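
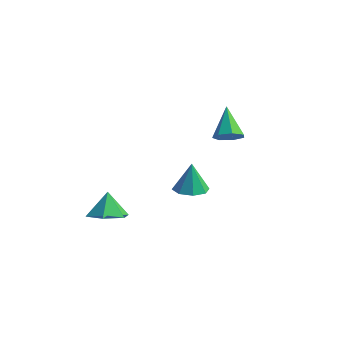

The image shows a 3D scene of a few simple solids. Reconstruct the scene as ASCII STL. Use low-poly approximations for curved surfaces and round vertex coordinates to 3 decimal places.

solid 
facet normal 0.088 -0.238 -0.967
outer loop
vertex 4.224 -4.251 1.12
vertex 3.764 -3.603 0.919
vertex 4.566 -3.734 1.024
endloop
endfacet
facet normal 0.698 -0.345 0.627
outer loop
vertex 4.224 -4.251 1.12
vertex 4.566 -3.734 1.024
vertex 3.636 -3.257 2.321
endloop
endfacet
facet normal 0.088 -0.239 -0.967
outer loop
vertex 4.566 -3.734 1.024
vertex 3.764 -3.603 0.919
vertex 4.439 -3.14 0.866
endloop
endfacet
facet normal 0.824 0.304 0.479
outer loop
vertex 4.566 -3.734 1.024
vertex 4.439 -3.14 0.866
vertex 3.636 -3.257 2.321
endloop
endfacet
facet normal 0.088 -0.238 -0.967
outer loop
vertex 4.439 -3.14 0.866
vertex 3.764 -3.603 0.919
vertex 3.916 -2.817 0.739
endloop
endfacet
facet normal 0.443 0.840 0.312
outer loop
vertex 4.439 -3.14 0.866
vertex 3.916 -2.817 0.739
vertex 3.636 -3.257 2.321
endloop
endfacet
facet normal 0.088 -0.239 -0.967
outer loop
vertex 3.916 -2.817 0.739
vertex 3.764 -3.603 0.919
vertex 3.304 -2.954 0.717
endloop
endfacet
facet normal -0.221 0.949 0.225
outer loop
vertex 3.916 -2.817 0.739
vertex 3.304 -2.954 0.717
vertex 3.636 -3.257 2.321
endloop
endfacet
facet normal 0.088 -0.238 -0.967
outer loop
vertex 3.304 -2.954 0.717
vertex 3.764 -3.603 0.919
vertex 2.961 -3.471 0.813
endloop
endfacet
facet normal -0.779 0.567 0.268
outer loop
vertex 3.304 -2.954 0.717
vertex 2.961 -3.471 0.813
vertex 3.636 -3.257 2.321
endloop
endfacet
facet normal 0.089 -0.238 -0.967
outer loop
vertex 2.961 -3.471 0.813
vertex 3.764 -3.603 0.919
vertex 3.089 -4.065 0.971
endloop
endfacet
facet normal -0.905 -0.084 0.417
outer loop
vertex 2.961 -3.471 0.813
vertex 3.089 -4.065 0.971
vertex 3.636 -3.257 2.321
endloop
endfacet
facet normal 0.088 -0.238 -0.967
outer loop
vertex 3.089 -4.065 0.971
vertex 3.764 -3.603 0.919
vertex 3.611 -4.388 1.098
endloop
endfacet
facet normal -0.525 -0.619 0.584
outer loop
vertex 3.089 -4.065 0.971
vertex 3.611 -4.388 1.098
vertex 3.636 -3.257 2.321
endloop
endfacet
facet normal 0.088 -0.238 -0.967
outer loop
vertex 3.611 -4.388 1.098
vertex 3.764 -3.603 0.919
vertex 4.224 -4.251 1.12
endloop
endfacet
facet normal 0.139 -0.728 0.671
outer loop
vertex 3.611 -4.388 1.098
vertex 4.224 -4.251 1.12
vertex 3.636 -3.257 2.321
endloop
endfacet
facet normal 0.412 -0.668 -0.619
outer loop
vertex 3.142 1.702 0.796
vertex 2.809 2.052 0.196
vertex 3.499 2.188 0.509
endloop
endfacet
facet normal 0.539 0.098 0.837
outer loop
vertex 3.142 1.702 0.796
vertex 3.499 2.188 0.509
vertex 2.071 3.248 1.304
endloop
endfacet
facet normal 0.412 -0.669 -0.618
outer loop
vertex 3.499 2.188 0.509
vertex 2.809 2.052 0.196
vertex 3.337 2.571 -0.014
endloop
endfacet
facet normal 0.670 0.683 0.293
outer loop
vertex 3.499 2.188 0.509
vertex 3.337 2.571 -0.014
vertex 2.071 3.248 1.304
endloop
endfacet
facet normal 0.412 -0.669 -0.619
outer loop
vertex 3.337 2.571 -0.014
vertex 2.809 2.052 0.196
vertex 2.777 2.563 -0.378
endloop
endfacet
facet normal 0.184 0.935 -0.304
outer loop
vertex 3.337 2.571 -0.014
vertex 2.777 2.563 -0.378
vertex 2.071 3.248 1.304
endloop
endfacet
facet normal 0.412 -0.669 -0.619
outer loop
vertex 2.777 2.563 -0.378
vertex 2.809 2.052 0.196
vertex 2.241 2.17 -0.31
endloop
endfacet
facet normal -0.552 0.666 -0.503
outer loop
vertex 2.777 2.563 -0.378
vertex 2.241 2.17 -0.31
vertex 2.071 3.248 1.304
endloop
endfacet
facet normal 0.413 -0.668 -0.619
outer loop
vertex 2.241 2.17 -0.31
vertex 2.809 2.052 0.196
vertex 2.133 1.687 0.139
endloop
endfacet
facet normal -0.985 0.076 -0.155
outer loop
vertex 2.241 2.17 -0.31
vertex 2.133 1.687 0.139
vertex 2.071 3.248 1.304
endloop
endfacet
facet normal 0.413 -0.668 -0.619
outer loop
vertex 2.133 1.687 0.139
vertex 2.809 2.052 0.196
vertex 2.534 1.479 0.631
endloop
endfacet
facet normal -0.788 -0.388 0.478
outer loop
vertex 2.133 1.687 0.139
vertex 2.534 1.479 0.631
vertex 2.071 3.248 1.304
endloop
endfacet
facet normal 0.413 -0.668 -0.619
outer loop
vertex 2.534 1.479 0.631
vertex 2.809 2.052 0.196
vertex 3.142 1.702 0.796
endloop
endfacet
facet normal -0.111 -0.379 0.919
outer loop
vertex 2.534 1.479 0.631
vertex 3.142 1.702 0.796
vertex 2.071 3.248 1.304
endloop
endfacet
facet normal 0.232 -0.462 -0.856
outer loop
vertex -0.014 -2.45 -3.226
vertex -0.717 -3.175 -3.025
vertex -0.984 -2.332 -3.553
endloop
endfacet
facet normal 0.073 0.987 0.140
outer loop
vertex -0.014 -2.45 -3.226
vertex -0.984 -2.332 -3.553
vertex -1.023 -2.565 -1.895
endloop
endfacet
facet normal 0.231 -0.463 -0.856
outer loop
vertex -0.984 -2.332 -3.553
vertex -0.717 -3.175 -3.025
vertex -1.687 -3.057 -3.351
endloop
endfacet
facet normal -0.704 0.706 0.083
outer loop
vertex -0.984 -2.332 -3.553
vertex -1.687 -3.057 -3.351
vertex -1.023 -2.565 -1.895
endloop
endfacet
facet normal 0.231 -0.463 -0.856
outer loop
vertex -1.687 -3.057 -3.351
vertex -0.717 -3.175 -3.025
vertex -1.42 -3.9 -2.823
endloop
endfacet
facet normal -0.907 -0.023 0.421
outer loop
vertex -1.687 -3.057 -3.351
vertex -1.42 -3.9 -2.823
vertex -1.023 -2.565 -1.895
endloop
endfacet
facet normal 0.231 -0.463 -0.856
outer loop
vertex -1.42 -3.9 -2.823
vertex -0.717 -3.175 -3.025
vertex -0.45 -4.018 -2.497
endloop
endfacet
facet normal -0.332 -0.470 0.818
outer loop
vertex -1.42 -3.9 -2.823
vertex -0.45 -4.018 -2.497
vertex -1.023 -2.565 -1.895
endloop
endfacet
facet normal 0.231 -0.463 -0.856
outer loop
vertex -0.45 -4.018 -2.497
vertex -0.717 -3.175 -3.025
vertex 0.253 -3.293 -2.699
endloop
endfacet
facet normal 0.445 -0.187 0.876
outer loop
vertex -0.45 -4.018 -2.497
vertex 0.253 -3.293 -2.699
vertex -1.023 -2.565 -1.895
endloop
endfacet
facet normal 0.232 -0.462 -0.856
outer loop
vertex 0.253 -3.293 -2.699
vertex -0.717 -3.175 -3.025
vertex -0.014 -2.45 -3.226
endloop
endfacet
facet normal 0.647 0.541 0.537
outer loop
vertex 0.253 -3.293 -2.699
vertex -0.014 -2.45 -3.226
vertex -1.023 -2.565 -1.895
endloop
endfacet

endsolid


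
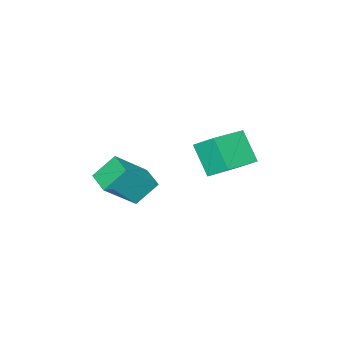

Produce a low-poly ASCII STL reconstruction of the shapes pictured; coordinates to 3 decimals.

solid 
facet normal -0.516 -0.850 0.104
outer loop
vertex 3.086 0.373 3.479
vertex 2.462 0.846 4.252
vertex 1.995 0.889 2.282
endloop
endfacet
facet normal 0.567 -0.430 -0.702
outer loop
vertex 2.458 1.654 2.188
vertex 3.086 0.373 3.479
vertex 1.995 0.889 2.282
endloop
endfacet
facet normal -0.515 -0.851 0.103
outer loop
vertex 1.995 0.889 2.282
vertex 2.462 0.846 4.252
vertex 1.37 1.361 3.054
endloop
endfacet
facet normal -0.642 0.302 -0.705
outer loop
vertex 1.37 1.361 3.054
vertex 2.458 1.654 2.188
vertex 1.995 0.889 2.282
endloop
endfacet
facet normal 0.643 -0.302 0.704
outer loop
vertex 3.086 0.373 3.479
vertex 2.925 1.611 4.158
vertex 2.462 0.846 4.252
endloop
endfacet
facet normal 0.568 -0.429 -0.702
outer loop
vertex 3.55 1.139 3.386
vertex 3.086 0.373 3.479
vertex 2.458 1.654 2.188
endloop
endfacet
facet normal 0.642 -0.303 0.705
outer loop
vertex 3.55 1.139 3.386
vertex 2.925 1.611 4.158
vertex 3.086 0.373 3.479
endloop
endfacet
facet normal -0.568 0.430 0.702
outer loop
vertex 2.462 0.846 4.252
vertex 2.925 1.611 4.158
vertex 1.37 1.361 3.054
endloop
endfacet
facet normal -0.642 0.303 -0.704
outer loop
vertex 1.834 2.127 2.961
vertex 2.458 1.654 2.188
vertex 1.37 1.361 3.054
endloop
endfacet
facet normal -0.568 0.429 0.702
outer loop
vertex 1.37 1.361 3.054
vertex 2.925 1.611 4.158
vertex 1.834 2.127 2.961
endloop
endfacet
facet normal 0.516 0.851 -0.104
outer loop
vertex 1.834 2.127 2.961
vertex 3.55 1.139 3.386
vertex 2.458 1.654 2.188
endloop
endfacet
facet normal 0.515 0.851 -0.103
outer loop
vertex 2.925 1.611 4.158
vertex 3.55 1.139 3.386
vertex 1.834 2.127 2.961
endloop
endfacet
facet normal -0.949 0.134 -0.287
outer loop
vertex -2.006 3.022 3.652
vertex -1.586 3.864 2.656
vertex -1.93 2.276 3.054
endloop
endfacet
facet normal -0.306 -0.614 0.727
outer loop
vertex -0.374 2.056 3.524
vertex -2.006 3.022 3.652
vertex -1.93 2.276 3.054
endloop
endfacet
facet normal -0.949 0.134 -0.287
outer loop
vertex -1.93 2.276 3.054
vertex -1.586 3.864 2.656
vertex -1.51 3.117 2.057
endloop
endfacet
facet normal 0.078 -0.778 -0.623
outer loop
vertex -1.51 3.117 2.057
vertex -0.374 2.056 3.524
vertex -1.93 2.276 3.054
endloop
endfacet
facet normal -0.079 0.777 0.624
outer loop
vertex -2.006 3.022 3.652
vertex -0.03 3.644 3.126
vertex -1.586 3.864 2.656
endloop
endfacet
facet normal -0.307 -0.614 0.727
outer loop
vertex -0.45 2.803 4.123
vertex -2.006 3.022 3.652
vertex -0.374 2.056 3.524
endloop
endfacet
facet normal -0.079 0.778 0.623
outer loop
vertex -0.45 2.803 4.123
vertex -0.03 3.644 3.126
vertex -2.006 3.022 3.652
endloop
endfacet
facet normal 0.306 0.614 -0.727
outer loop
vertex -1.586 3.864 2.656
vertex -0.03 3.644 3.126
vertex -1.51 3.117 2.057
endloop
endfacet
facet normal 0.079 -0.778 -0.624
outer loop
vertex 0.046 2.898 2.528
vertex -0.374 2.056 3.524
vertex -1.51 3.117 2.057
endloop
endfacet
facet normal 0.307 0.614 -0.727
outer loop
vertex -1.51 3.117 2.057
vertex -0.03 3.644 3.126
vertex 0.046 2.898 2.528
endloop
endfacet
facet normal 0.949 -0.134 0.287
outer loop
vertex 0.046 2.898 2.528
vertex -0.45 2.803 4.123
vertex -0.374 2.056 3.524
endloop
endfacet
facet normal 0.949 -0.133 0.287
outer loop
vertex -0.03 3.644 3.126
vertex -0.45 2.803 4.123
vertex 0.046 2.898 2.528
endloop
endfacet

endsolid


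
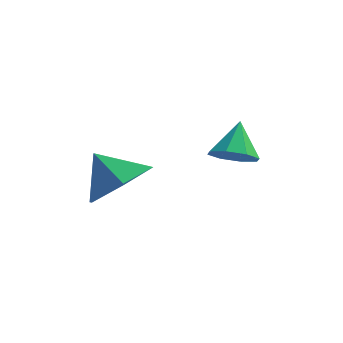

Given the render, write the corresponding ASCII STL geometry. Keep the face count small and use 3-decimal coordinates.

solid 
facet normal 0.657 -0.264 -0.706
outer loop
vertex 0.253 -3.418 2.951
vertex -0.546 -3.519 2.246
vertex -0.047 -2.579 2.358
endloop
endfacet
facet normal 0.153 0.606 0.780
outer loop
vertex 0.253 -3.418 2.951
vertex -0.047 -2.579 2.358
vertex -1.334 -3.201 3.094
endloop
endfacet
facet normal 0.657 -0.265 -0.706
outer loop
vertex -0.047 -2.579 2.358
vertex -0.546 -3.519 2.246
vertex -0.845 -2.681 1.653
endloop
endfacet
facet normal -0.317 0.921 0.225
outer loop
vertex -0.047 -2.579 2.358
vertex -0.845 -2.681 1.653
vertex -1.334 -3.201 3.094
endloop
endfacet
facet normal 0.656 -0.266 -0.706
outer loop
vertex -0.845 -2.681 1.653
vertex -0.546 -3.519 2.246
vertex -1.345 -3.62 1.542
endloop
endfacet
facet normal -0.870 0.478 -0.123
outer loop
vertex -0.845 -2.681 1.653
vertex -1.345 -3.62 1.542
vertex -1.334 -3.201 3.094
endloop
endfacet
facet normal 0.656 -0.265 -0.707
outer loop
vertex -1.345 -3.62 1.542
vertex -0.546 -3.519 2.246
vertex -1.045 -4.459 2.135
endloop
endfacet
facet normal -0.956 -0.283 0.083
outer loop
vertex -1.345 -3.62 1.542
vertex -1.045 -4.459 2.135
vertex -1.334 -3.201 3.094
endloop
endfacet
facet normal 0.657 -0.265 -0.706
outer loop
vertex -1.045 -4.459 2.135
vertex -0.546 -3.519 2.246
vertex -0.247 -4.358 2.84
endloop
endfacet
facet normal -0.487 -0.597 0.637
outer loop
vertex -1.045 -4.459 2.135
vertex -0.247 -4.358 2.84
vertex -1.334 -3.201 3.094
endloop
endfacet
facet normal 0.656 -0.266 -0.706
outer loop
vertex -0.247 -4.358 2.84
vertex -0.546 -3.519 2.246
vertex 0.253 -3.418 2.951
endloop
endfacet
facet normal 0.068 -0.153 0.986
outer loop
vertex -0.247 -4.358 2.84
vertex 0.253 -3.418 2.951
vertex -1.334 -3.201 3.094
endloop
endfacet
facet normal -0.007 -0.700 -0.714
outer loop
vertex 2.509 -1.113 2.143
vertex 1.806 -1.037 2.075
vertex 2.375 -0.736 1.775
endloop
endfacet
facet normal 0.852 0.488 0.190
outer loop
vertex 2.509 -1.113 2.143
vertex 2.375 -0.736 1.775
vertex 1.814 -0.203 2.925
endloop
endfacet
facet normal -0.007 -0.699 -0.715
outer loop
vertex 2.375 -0.736 1.775
vertex 1.806 -1.037 2.075
vertex 1.908 -0.535 1.583
endloop
endfacet
facet normal 0.452 0.873 -0.184
outer loop
vertex 2.375 -0.736 1.775
vertex 1.908 -0.535 1.583
vertex 1.814 -0.203 2.925
endloop
endfacet
facet normal -0.007 -0.699 -0.715
outer loop
vertex 1.908 -0.535 1.583
vertex 1.806 -1.037 2.075
vertex 1.381 -0.628 1.679
endloop
endfacet
facet normal -0.212 0.945 -0.249
outer loop
vertex 1.908 -0.535 1.583
vertex 1.381 -0.628 1.679
vertex 1.814 -0.203 2.925
endloop
endfacet
facet normal -0.008 -0.700 -0.714
outer loop
vertex 1.381 -0.628 1.679
vertex 1.806 -1.037 2.075
vertex 1.103 -0.96 2.007
endloop
endfacet
facet normal -0.749 0.662 0.035
outer loop
vertex 1.381 -0.628 1.679
vertex 1.103 -0.96 2.007
vertex 1.814 -0.203 2.925
endloop
endfacet
facet normal -0.008 -0.700 -0.714
outer loop
vertex 1.103 -0.96 2.007
vertex 1.806 -1.037 2.075
vertex 1.237 -1.337 2.375
endloop
endfacet
facet normal -0.845 0.188 0.500
outer loop
vertex 1.103 -0.96 2.007
vertex 1.237 -1.337 2.375
vertex 1.814 -0.203 2.925
endloop
endfacet
facet normal -0.007 -0.701 -0.713
outer loop
vertex 1.237 -1.337 2.375
vertex 1.806 -1.037 2.075
vertex 1.704 -1.538 2.568
endloop
endfacet
facet normal -0.446 -0.197 0.873
outer loop
vertex 1.237 -1.337 2.375
vertex 1.704 -1.538 2.568
vertex 1.814 -0.203 2.925
endloop
endfacet
facet normal -0.006 -0.701 -0.713
outer loop
vertex 1.704 -1.538 2.568
vertex 1.806 -1.037 2.075
vertex 2.231 -1.445 2.472
endloop
endfacet
facet normal 0.218 -0.269 0.938
outer loop
vertex 1.704 -1.538 2.568
vertex 2.231 -1.445 2.472
vertex 1.814 -0.203 2.925
endloop
endfacet
facet normal -0.007 -0.701 -0.713
outer loop
vertex 2.231 -1.445 2.472
vertex 1.806 -1.037 2.075
vertex 2.509 -1.113 2.143
endloop
endfacet
facet normal 0.756 0.015 0.654
outer loop
vertex 2.231 -1.445 2.472
vertex 2.509 -1.113 2.143
vertex 1.814 -0.203 2.925
endloop
endfacet

endsolid


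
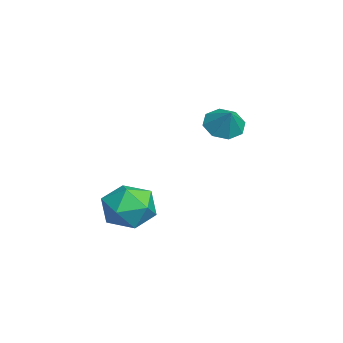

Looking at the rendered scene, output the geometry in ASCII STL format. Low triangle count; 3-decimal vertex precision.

solid 
facet normal -0.660 -0.166 -0.733
outer loop
vertex -3.224 0.366 0.897
vertex -3.833 0.234 1.475
vertex -3.538 0.913 1.056
endloop
endfacet
facet normal 0.847 0.519 -0.115
outer loop
vertex -3.224 0.366 0.897
vertex -3.538 0.913 1.056
vertex -3.067 0.426 2.325
endloop
endfacet
facet normal -0.660 -0.165 -0.733
outer loop
vertex -3.538 0.913 1.056
vertex -3.833 0.234 1.475
vertex -4.025 1.062 1.461
endloop
endfacet
facet normal 0.424 0.887 0.183
outer loop
vertex -3.538 0.913 1.056
vertex -4.025 1.062 1.461
vertex -3.067 0.426 2.325
endloop
endfacet
facet normal -0.660 -0.165 -0.733
outer loop
vertex -4.025 1.062 1.461
vertex -3.833 0.234 1.475
vertex -4.399 0.726 1.874
endloop
endfacet
facet normal -0.030 0.789 0.614
outer loop
vertex -4.025 1.062 1.461
vertex -4.399 0.726 1.874
vertex -3.067 0.426 2.325
endloop
endfacet
facet normal -0.660 -0.165 -0.733
outer loop
vertex -4.399 0.726 1.874
vertex -3.833 0.234 1.475
vertex -4.442 0.102 2.053
endloop
endfacet
facet normal -0.250 0.283 0.926
outer loop
vertex -4.399 0.726 1.874
vertex -4.442 0.102 2.053
vertex -3.067 0.426 2.325
endloop
endfacet
facet normal -0.660 -0.165 -0.733
outer loop
vertex -4.442 0.102 2.053
vertex -3.833 0.234 1.475
vertex -4.128 -0.444 1.893
endloop
endfacet
facet normal -0.106 -0.335 0.936
outer loop
vertex -4.442 0.102 2.053
vertex -4.128 -0.444 1.893
vertex -3.067 0.426 2.325
endloop
endfacet
facet normal -0.659 -0.165 -0.733
outer loop
vertex -4.128 -0.444 1.893
vertex -3.833 0.234 1.475
vertex -3.641 -0.594 1.489
endloop
endfacet
facet normal 0.315 -0.701 0.640
outer loop
vertex -4.128 -0.444 1.893
vertex -3.641 -0.594 1.489
vertex -3.067 0.426 2.325
endloop
endfacet
facet normal -0.659 -0.165 -0.733
outer loop
vertex -3.641 -0.594 1.489
vertex -3.833 0.234 1.475
vertex -3.266 -0.258 1.076
endloop
endfacet
facet normal 0.770 -0.604 0.208
outer loop
vertex -3.641 -0.594 1.489
vertex -3.266 -0.258 1.076
vertex -3.067 0.426 2.325
endloop
endfacet
facet normal -0.660 -0.166 -0.733
outer loop
vertex -3.266 -0.258 1.076
vertex -3.833 0.234 1.475
vertex -3.224 0.366 0.897
endloop
endfacet
facet normal 0.990 -0.097 -0.105
outer loop
vertex -3.266 -0.258 1.076
vertex -3.224 0.366 0.897
vertex -3.067 0.426 2.325
endloop
endfacet
facet normal -0.461 0.887 0.040
outer loop
vertex 0.77 -2.527 -1.242
vertex -0.191 -3.039 -0.957
vertex 0.527 -2.702 -0.158
endloop
endfacet
facet normal 0.232 0.951 0.205
outer loop
vertex 0.77 -2.527 -1.242
vertex 0.527 -2.702 -0.158
vertex 1.572 -2.875 -0.535
endloop
endfacet
facet normal 0.613 0.710 -0.346
outer loop
vertex 0.77 -2.527 -1.242
vertex 1.572 -2.875 -0.535
vertex 1.502 -3.317 -1.567
endloop
endfacet
facet normal 0.158 0.497 -0.853
outer loop
vertex 0.77 -2.527 -1.242
vertex 1.502 -3.317 -1.567
vertex 0.412 -3.419 -1.828
endloop
endfacet
facet normal -0.505 0.606 -0.614
outer loop
vertex 0.77 -2.527 -1.242
vertex 0.412 -3.419 -1.828
vertex -0.191 -3.039 -0.957
endloop
endfacet
facet normal 0.364 0.530 0.766
outer loop
vertex 1.572 -2.875 -0.535
vertex 0.527 -2.702 -0.158
vertex 1.108 -3.601 0.188
endloop
endfacet
facet normal -0.755 0.426 0.499
outer loop
vertex 0.527 -2.702 -0.158
vertex -0.191 -3.039 -0.957
vertex 0.018 -3.703 -0.073
endloop
endfacet
facet normal -0.828 -0.029 -0.560
outer loop
vertex -0.191 -3.039 -0.957
vertex 0.412 -3.419 -1.828
vertex -0.052 -4.145 -1.105
endloop
endfacet
facet normal 0.246 -0.206 -0.947
outer loop
vertex 0.412 -3.419 -1.828
vertex 1.502 -3.317 -1.567
vertex 0.993 -4.318 -1.482
endloop
endfacet
facet normal 0.982 0.140 -0.127
outer loop
vertex 1.502 -3.317 -1.567
vertex 1.572 -2.875 -0.535
vertex 1.711 -3.981 -0.683
endloop
endfacet
facet normal -0.158 -0.497 0.853
outer loop
vertex 0.75 -4.493 -0.398
vertex 1.108 -3.601 0.188
vertex 0.018 -3.703 -0.073
endloop
endfacet
facet normal -0.613 -0.710 0.346
outer loop
vertex 0.75 -4.493 -0.398
vertex 0.018 -3.703 -0.073
vertex -0.052 -4.145 -1.105
endloop
endfacet
facet normal -0.232 -0.951 -0.205
outer loop
vertex 0.75 -4.493 -0.398
vertex -0.052 -4.145 -1.105
vertex 0.993 -4.318 -1.482
endloop
endfacet
facet normal 0.461 -0.887 -0.040
outer loop
vertex 0.75 -4.493 -0.398
vertex 0.993 -4.318 -1.482
vertex 1.711 -3.981 -0.683
endloop
endfacet
facet normal 0.505 -0.606 0.614
outer loop
vertex 0.75 -4.493 -0.398
vertex 1.711 -3.981 -0.683
vertex 1.108 -3.601 0.188
endloop
endfacet
facet normal -0.246 0.206 0.947
outer loop
vertex 0.018 -3.703 -0.073
vertex 1.108 -3.601 0.188
vertex 0.527 -2.702 -0.158
endloop
endfacet
facet normal -0.982 -0.140 0.127
outer loop
vertex -0.052 -4.145 -1.105
vertex 0.018 -3.703 -0.073
vertex -0.191 -3.039 -0.957
endloop
endfacet
facet normal -0.364 -0.530 -0.766
outer loop
vertex 0.993 -4.318 -1.482
vertex -0.052 -4.145 -1.105
vertex 0.412 -3.419 -1.828
endloop
endfacet
facet normal 0.755 -0.426 -0.499
outer loop
vertex 1.711 -3.981 -0.683
vertex 0.993 -4.318 -1.482
vertex 1.502 -3.317 -1.567
endloop
endfacet
facet normal 0.828 0.029 0.560
outer loop
vertex 1.108 -3.601 0.188
vertex 1.711 -3.981 -0.683
vertex 1.572 -2.875 -0.535
endloop
endfacet

endsolid


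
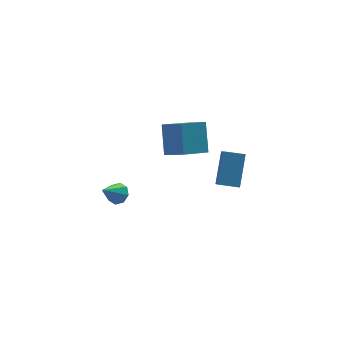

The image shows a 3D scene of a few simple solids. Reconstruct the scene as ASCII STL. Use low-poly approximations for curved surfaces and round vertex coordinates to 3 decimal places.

solid 
facet normal -0.890 -0.121 0.440
outer loop
vertex 2.98 1.91 0.429
vertex 3.546 3.227 1.936
vertex 2.386 3.148 -0.43
endloop
endfacet
facet normal -0.272 -0.633 -0.724
outer loop
vertex 4.174 3.393 -1.316
vertex 2.98 1.91 0.429
vertex 2.386 3.148 -0.43
endloop
endfacet
facet normal -0.890 -0.121 0.440
outer loop
vertex 2.386 3.148 -0.43
vertex 3.546 3.227 1.936
vertex 2.952 4.465 1.077
endloop
endfacet
facet normal -0.367 0.764 -0.530
outer loop
vertex 2.952 4.465 1.077
vertex 4.174 3.393 -1.316
vertex 2.386 3.148 -0.43
endloop
endfacet
facet normal 0.367 -0.764 0.530
outer loop
vertex 2.98 1.91 0.429
vertex 5.334 3.472 1.05
vertex 3.546 3.227 1.936
endloop
endfacet
facet normal -0.272 -0.633 -0.724
outer loop
vertex 4.768 2.155 -0.457
vertex 2.98 1.91 0.429
vertex 4.174 3.393 -1.316
endloop
endfacet
facet normal 0.367 -0.764 0.530
outer loop
vertex 4.768 2.155 -0.457
vertex 5.334 3.472 1.05
vertex 2.98 1.91 0.429
endloop
endfacet
facet normal 0.272 0.633 0.724
outer loop
vertex 3.546 3.227 1.936
vertex 5.334 3.472 1.05
vertex 2.952 4.465 1.077
endloop
endfacet
facet normal -0.367 0.764 -0.530
outer loop
vertex 4.74 4.71 0.191
vertex 4.174 3.393 -1.316
vertex 2.952 4.465 1.077
endloop
endfacet
facet normal 0.272 0.633 0.724
outer loop
vertex 2.952 4.465 1.077
vertex 5.334 3.472 1.05
vertex 4.74 4.71 0.191
endloop
endfacet
facet normal 0.890 0.121 -0.440
outer loop
vertex 4.74 4.71 0.191
vertex 4.768 2.155 -0.457
vertex 4.174 3.393 -1.316
endloop
endfacet
facet normal 0.890 0.121 -0.440
outer loop
vertex 5.334 3.472 1.05
vertex 4.768 2.155 -0.457
vertex 4.74 4.71 0.191
endloop
endfacet
facet normal 0.671 0.181 -0.719
outer loop
vertex -0.934 1.293 -0.928
vertex -1.32 1.874 -1.142
vertex -0.779 1.761 -0.665
endloop
endfacet
facet normal 0.392 -0.546 0.740
outer loop
vertex -0.934 1.293 -0.928
vertex -0.779 1.761 -0.665
vertex -2.46 1.566 0.082
endloop
endfacet
facet normal 0.671 0.181 -0.719
outer loop
vertex -0.779 1.761 -0.665
vertex -1.32 1.874 -1.142
vertex -0.941 2.295 -0.682
endloop
endfacet
facet normal 0.387 0.147 0.910
outer loop
vertex -0.779 1.761 -0.665
vertex -0.941 2.295 -0.682
vertex -2.46 1.566 0.082
endloop
endfacet
facet normal 0.671 0.181 -0.719
outer loop
vertex -0.941 2.295 -0.682
vertex -1.32 1.874 -1.142
vertex -1.325 2.583 -0.968
endloop
endfacet
facet normal 0.011 0.712 0.702
outer loop
vertex -0.941 2.295 -0.682
vertex -1.325 2.583 -0.968
vertex -2.46 1.566 0.082
endloop
endfacet
facet normal 0.669 0.182 -0.721
outer loop
vertex -1.325 2.583 -0.968
vertex -1.32 1.874 -1.142
vertex -1.707 2.455 -1.355
endloop
endfacet
facet normal -0.517 0.822 0.238
outer loop
vertex -1.325 2.583 -0.968
vertex -1.707 2.455 -1.355
vertex -2.46 1.566 0.082
endloop
endfacet
facet normal 0.670 0.182 -0.720
outer loop
vertex -1.707 2.455 -1.355
vertex -1.32 1.874 -1.142
vertex -1.862 1.987 -1.618
endloop
endfacet
facet normal -0.887 0.412 -0.210
outer loop
vertex -1.707 2.455 -1.355
vertex -1.862 1.987 -1.618
vertex -2.46 1.566 0.082
endloop
endfacet
facet normal 0.670 0.180 -0.720
outer loop
vertex -1.862 1.987 -1.618
vertex -1.32 1.874 -1.142
vertex -1.7 1.453 -1.601
endloop
endfacet
facet normal -0.882 -0.280 -0.379
outer loop
vertex -1.862 1.987 -1.618
vertex -1.7 1.453 -1.601
vertex -2.46 1.566 0.082
endloop
endfacet
facet normal 0.669 0.182 -0.721
outer loop
vertex -1.7 1.453 -1.601
vertex -1.32 1.874 -1.142
vertex -1.315 1.165 -1.316
endloop
endfacet
facet normal -0.506 -0.846 -0.172
outer loop
vertex -1.7 1.453 -1.601
vertex -1.315 1.165 -1.316
vertex -2.46 1.566 0.082
endloop
endfacet
facet normal 0.671 0.181 -0.719
outer loop
vertex -1.315 1.165 -1.316
vertex -1.32 1.874 -1.142
vertex -0.934 1.293 -0.928
endloop
endfacet
facet normal 0.023 -0.956 0.293
outer loop
vertex -1.315 1.165 -1.316
vertex -0.934 1.293 -0.928
vertex -2.46 1.566 0.082
endloop
endfacet
facet normal -0.822 0.554 0.133
outer loop
vertex 1.765 -4.005 3.633
vertex 2.783 -2.843 5.085
vertex 2.354 -2.802 2.257
endloop
endfacet
facet normal -0.480 -0.548 -0.685
outer loop
vertex 3.357 -3.477 2.095
vertex 1.765 -4.005 3.633
vertex 2.354 -2.802 2.257
endloop
endfacet
facet normal -0.822 0.554 0.133
outer loop
vertex 2.354 -2.802 2.257
vertex 2.783 -2.843 5.085
vertex 3.372 -1.639 3.709
endloop
endfacet
facet normal 0.306 0.627 -0.717
outer loop
vertex 3.372 -1.639 3.709
vertex 3.357 -3.477 2.095
vertex 2.354 -2.802 2.257
endloop
endfacet
facet normal -0.306 -0.627 0.716
outer loop
vertex 1.765 -4.005 3.633
vertex 3.786 -3.518 4.923
vertex 2.783 -2.843 5.085
endloop
endfacet
facet normal -0.480 -0.548 -0.685
outer loop
vertex 2.768 -4.681 3.471
vertex 1.765 -4.005 3.633
vertex 3.357 -3.477 2.095
endloop
endfacet
facet normal -0.306 -0.626 0.717
outer loop
vertex 2.768 -4.681 3.471
vertex 3.786 -3.518 4.923
vertex 1.765 -4.005 3.633
endloop
endfacet
facet normal 0.480 0.548 0.685
outer loop
vertex 2.783 -2.843 5.085
vertex 3.786 -3.518 4.923
vertex 3.372 -1.639 3.709
endloop
endfacet
facet normal 0.307 0.627 -0.716
outer loop
vertex 4.375 -2.315 3.547
vertex 3.357 -3.477 2.095
vertex 3.372 -1.639 3.709
endloop
endfacet
facet normal 0.480 0.548 0.685
outer loop
vertex 3.372 -1.639 3.709
vertex 3.786 -3.518 4.923
vertex 4.375 -2.315 3.547
endloop
endfacet
facet normal 0.822 -0.554 -0.133
outer loop
vertex 4.375 -2.315 3.547
vertex 2.768 -4.681 3.471
vertex 3.357 -3.477 2.095
endloop
endfacet
facet normal 0.822 -0.554 -0.133
outer loop
vertex 3.786 -3.518 4.923
vertex 2.768 -4.681 3.471
vertex 4.375 -2.315 3.547
endloop
endfacet

endsolid


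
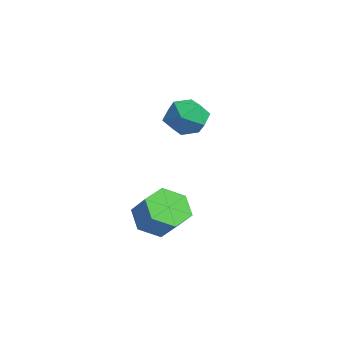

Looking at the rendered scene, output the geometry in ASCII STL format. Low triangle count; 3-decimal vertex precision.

solid 
facet normal -0.511 0.847 0.150
outer loop
vertex -2.307 2.808 0.771
vertex -2.136 2.745 1.71
vertex -1.525 3.214 1.143
endloop
endfacet
facet normal -0.204 0.845 -0.494
outer loop
vertex -2.307 2.808 0.771
vertex -1.525 3.214 1.143
vertex -1.469 2.742 0.313
endloop
endfacet
facet normal -0.444 0.276 -0.852
outer loop
vertex -2.307 2.808 0.771
vertex -1.469 2.742 0.313
vertex -2.047 1.98 0.367
endloop
endfacet
facet normal -0.900 -0.073 -0.429
outer loop
vertex -2.307 2.808 0.771
vertex -2.047 1.98 0.367
vertex -2.459 1.982 1.231
endloop
endfacet
facet normal -0.941 0.279 0.190
outer loop
vertex -2.307 2.808 0.771
vertex -2.459 1.982 1.231
vertex -2.136 2.745 1.71
endloop
endfacet
facet normal 0.500 0.767 -0.402
outer loop
vertex -1.469 2.742 0.313
vertex -1.525 3.214 1.143
vertex -0.781 2.638 0.969
endloop
endfacet
facet normal 0.002 0.769 0.639
outer loop
vertex -1.525 3.214 1.143
vertex -2.136 2.745 1.71
vertex -1.193 2.64 1.833
endloop
endfacet
facet normal -0.694 -0.148 0.704
outer loop
vertex -2.136 2.745 1.71
vertex -2.459 1.982 1.231
vertex -1.771 1.878 1.887
endloop
endfacet
facet normal -0.627 -0.720 -0.297
outer loop
vertex -2.459 1.982 1.231
vertex -2.047 1.98 0.367
vertex -1.715 1.406 1.057
endloop
endfacet
facet normal 0.111 -0.154 -0.982
outer loop
vertex -2.047 1.98 0.367
vertex -1.469 2.742 0.313
vertex -1.104 1.875 0.49
endloop
endfacet
facet normal 0.900 0.073 0.429
outer loop
vertex -0.933 1.812 1.429
vertex -0.781 2.638 0.969
vertex -1.193 2.64 1.833
endloop
endfacet
facet normal 0.444 -0.276 0.852
outer loop
vertex -0.933 1.812 1.429
vertex -1.193 2.64 1.833
vertex -1.771 1.878 1.887
endloop
endfacet
facet normal 0.204 -0.845 0.494
outer loop
vertex -0.933 1.812 1.429
vertex -1.771 1.878 1.887
vertex -1.715 1.406 1.057
endloop
endfacet
facet normal 0.511 -0.847 -0.150
outer loop
vertex -0.933 1.812 1.429
vertex -1.715 1.406 1.057
vertex -1.104 1.875 0.49
endloop
endfacet
facet normal 0.941 -0.279 -0.190
outer loop
vertex -0.933 1.812 1.429
vertex -1.104 1.875 0.49
vertex -0.781 2.638 0.969
endloop
endfacet
facet normal 0.627 0.720 0.297
outer loop
vertex -1.193 2.64 1.833
vertex -0.781 2.638 0.969
vertex -1.525 3.214 1.143
endloop
endfacet
facet normal -0.111 0.154 0.982
outer loop
vertex -1.771 1.878 1.887
vertex -1.193 2.64 1.833
vertex -2.136 2.745 1.71
endloop
endfacet
facet normal -0.500 -0.767 0.402
outer loop
vertex -1.715 1.406 1.057
vertex -1.771 1.878 1.887
vertex -2.459 1.982 1.231
endloop
endfacet
facet normal -0.002 -0.769 -0.639
outer loop
vertex -1.104 1.875 0.49
vertex -1.715 1.406 1.057
vertex -2.047 1.98 0.367
endloop
endfacet
facet normal 0.694 0.148 -0.704
outer loop
vertex -0.781 2.638 0.969
vertex -1.104 1.875 0.49
vertex -1.469 2.742 0.313
endloop
endfacet
facet normal -0.679 -0.142 -0.720
outer loop
vertex 2.597 -0.53 -2.408
vertex 1.939 -0.486 -1.796
vertex 2.22 0.263 -2.209
endloop
endfacet
facet normal 0.603 0.452 -0.658
outer loop
vertex 2.597 -0.53 -2.408
vertex 2.22 0.263 -2.209
vertex 3.419 -0.357 -1.536
endloop
endfacet
facet normal 0.603 0.452 -0.657
outer loop
vertex 3.419 -0.357 -1.536
vertex 2.22 0.263 -2.209
vertex 3.042 0.435 -1.337
endloop
endfacet
facet normal 0.679 0.142 0.720
outer loop
vertex 3.419 -0.357 -1.536
vertex 3.042 0.435 -1.337
vertex 2.761 -0.314 -0.924
endloop
endfacet
facet normal -0.680 -0.142 -0.720
outer loop
vertex 2.22 0.263 -2.209
vertex 1.939 -0.486 -1.796
vertex 1.562 0.306 -1.596
endloop
endfacet
facet normal -0.062 0.989 -0.136
outer loop
vertex 2.22 0.263 -2.209
vertex 1.562 0.306 -1.596
vertex 3.042 0.435 -1.337
endloop
endfacet
facet normal -0.062 0.989 -0.137
outer loop
vertex 3.042 0.435 -1.337
vertex 1.562 0.306 -1.596
vertex 2.383 0.478 -0.725
endloop
endfacet
facet normal 0.679 0.143 0.721
outer loop
vertex 3.042 0.435 -1.337
vertex 2.383 0.478 -0.725
vertex 2.761 -0.314 -0.924
endloop
endfacet
facet normal -0.679 -0.141 -0.720
outer loop
vertex 1.562 0.306 -1.596
vertex 1.939 -0.486 -1.796
vertex 1.281 -0.443 -1.184
endloop
endfacet
facet normal -0.665 0.536 0.521
outer loop
vertex 1.562 0.306 -1.596
vertex 1.281 -0.443 -1.184
vertex 2.383 0.478 -0.725
endloop
endfacet
facet normal -0.665 0.536 0.520
outer loop
vertex 2.383 0.478 -0.725
vertex 1.281 -0.443 -1.184
vertex 2.103 -0.27 -0.312
endloop
endfacet
facet normal 0.679 0.143 0.720
outer loop
vertex 2.383 0.478 -0.725
vertex 2.103 -0.27 -0.312
vertex 2.761 -0.314 -0.924
endloop
endfacet
facet normal -0.679 -0.142 -0.720
outer loop
vertex 1.281 -0.443 -1.184
vertex 1.939 -0.486 -1.796
vertex 1.658 -1.235 -1.383
endloop
endfacet
facet normal -0.603 -0.452 0.658
outer loop
vertex 1.281 -0.443 -1.184
vertex 1.658 -1.235 -1.383
vertex 2.103 -0.27 -0.312
endloop
endfacet
facet normal -0.603 -0.452 0.658
outer loop
vertex 2.103 -0.27 -0.312
vertex 1.658 -1.235 -1.383
vertex 2.48 -1.063 -0.511
endloop
endfacet
facet normal 0.679 0.142 0.720
outer loop
vertex 2.103 -0.27 -0.312
vertex 2.48 -1.063 -0.511
vertex 2.761 -0.314 -0.924
endloop
endfacet
facet normal -0.679 -0.143 -0.721
outer loop
vertex 1.658 -1.235 -1.383
vertex 1.939 -0.486 -1.796
vertex 2.317 -1.278 -1.995
endloop
endfacet
facet normal 0.062 -0.989 0.136
outer loop
vertex 1.658 -1.235 -1.383
vertex 2.317 -1.278 -1.995
vertex 2.48 -1.063 -0.511
endloop
endfacet
facet normal 0.062 -0.989 0.136
outer loop
vertex 2.48 -1.063 -0.511
vertex 2.317 -1.278 -1.995
vertex 3.138 -1.106 -1.124
endloop
endfacet
facet normal 0.680 0.142 0.720
outer loop
vertex 2.48 -1.063 -0.511
vertex 3.138 -1.106 -1.124
vertex 2.761 -0.314 -0.924
endloop
endfacet
facet normal -0.679 -0.143 -0.720
outer loop
vertex 2.317 -1.278 -1.995
vertex 1.939 -0.486 -1.796
vertex 2.597 -0.53 -2.408
endloop
endfacet
facet normal 0.665 -0.536 -0.521
outer loop
vertex 2.317 -1.278 -1.995
vertex 2.597 -0.53 -2.408
vertex 3.138 -1.106 -1.124
endloop
endfacet
facet normal 0.665 -0.536 -0.520
outer loop
vertex 3.138 -1.106 -1.124
vertex 2.597 -0.53 -2.408
vertex 3.419 -0.357 -1.536
endloop
endfacet
facet normal 0.679 0.141 0.720
outer loop
vertex 3.138 -1.106 -1.124
vertex 3.419 -0.357 -1.536
vertex 2.761 -0.314 -0.924
endloop
endfacet

endsolid


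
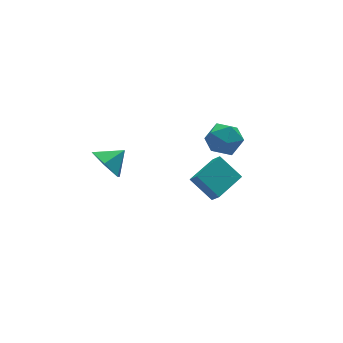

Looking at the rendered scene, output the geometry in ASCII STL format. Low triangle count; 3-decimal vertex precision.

solid 
facet normal -0.174 0.984 -0.040
outer loop
vertex 3.798 2.483 1.817
vertex 2.771 2.314 2.117
vertex 3.534 2.479 2.867
endloop
endfacet
facet normal 0.507 0.852 0.131
outer loop
vertex 3.798 2.483 1.817
vertex 3.534 2.479 2.867
vertex 4.442 1.99 2.535
endloop
endfacet
facet normal 0.794 0.463 -0.394
outer loop
vertex 3.798 2.483 1.817
vertex 4.442 1.99 2.535
vertex 4.24 1.523 1.579
endloop
endfacet
facet normal 0.291 0.354 -0.889
outer loop
vertex 3.798 2.483 1.817
vertex 4.24 1.523 1.579
vertex 3.207 1.723 1.321
endloop
endfacet
facet normal -0.307 0.676 -0.670
outer loop
vertex 3.798 2.483 1.817
vertex 3.207 1.723 1.321
vertex 2.771 2.314 2.117
endloop
endfacet
facet normal 0.513 0.459 0.725
outer loop
vertex 4.442 1.99 2.535
vertex 3.534 2.479 2.867
vertex 3.813 1.517 3.279
endloop
endfacet
facet normal -0.588 0.672 0.450
outer loop
vertex 3.534 2.479 2.867
vertex 2.771 2.314 2.117
vertex 2.78 1.717 3.021
endloop
endfacet
facet normal -0.804 0.174 -0.569
outer loop
vertex 2.771 2.314 2.117
vertex 3.207 1.723 1.321
vertex 2.578 1.25 2.065
endloop
endfacet
facet normal 0.163 -0.348 -0.923
outer loop
vertex 3.207 1.723 1.321
vertex 4.24 1.523 1.579
vertex 3.486 0.761 1.733
endloop
endfacet
facet normal 0.978 -0.171 -0.123
outer loop
vertex 4.24 1.523 1.579
vertex 4.442 1.99 2.535
vertex 4.249 0.926 2.483
endloop
endfacet
facet normal -0.291 -0.354 0.889
outer loop
vertex 3.222 0.757 2.783
vertex 3.813 1.517 3.279
vertex 2.78 1.717 3.021
endloop
endfacet
facet normal -0.794 -0.463 0.394
outer loop
vertex 3.222 0.757 2.783
vertex 2.78 1.717 3.021
vertex 2.578 1.25 2.065
endloop
endfacet
facet normal -0.507 -0.852 -0.131
outer loop
vertex 3.222 0.757 2.783
vertex 2.578 1.25 2.065
vertex 3.486 0.761 1.733
endloop
endfacet
facet normal 0.174 -0.984 0.040
outer loop
vertex 3.222 0.757 2.783
vertex 3.486 0.761 1.733
vertex 4.249 0.926 2.483
endloop
endfacet
facet normal 0.307 -0.676 0.670
outer loop
vertex 3.222 0.757 2.783
vertex 4.249 0.926 2.483
vertex 3.813 1.517 3.279
endloop
endfacet
facet normal -0.163 0.348 0.923
outer loop
vertex 2.78 1.717 3.021
vertex 3.813 1.517 3.279
vertex 3.534 2.479 2.867
endloop
endfacet
facet normal -0.978 0.171 0.123
outer loop
vertex 2.578 1.25 2.065
vertex 2.78 1.717 3.021
vertex 2.771 2.314 2.117
endloop
endfacet
facet normal -0.513 -0.459 -0.725
outer loop
vertex 3.486 0.761 1.733
vertex 2.578 1.25 2.065
vertex 3.207 1.723 1.321
endloop
endfacet
facet normal 0.588 -0.672 -0.450
outer loop
vertex 4.249 0.926 2.483
vertex 3.486 0.761 1.733
vertex 4.24 1.523 1.579
endloop
endfacet
facet normal 0.804 -0.174 0.569
outer loop
vertex 3.813 1.517 3.279
vertex 4.249 0.926 2.483
vertex 4.442 1.99 2.535
endloop
endfacet
facet normal -0.855 -0.042 -0.517
outer loop
vertex -2.665 0.714 2.658
vertex -3.191 1.124 3.494
vertex -2.775 1.774 2.753
endloop
endfacet
facet normal 0.922 0.128 -0.365
outer loop
vertex -2.665 0.714 2.658
vertex -2.775 1.774 2.753
vertex -2.149 1.176 4.126
endloop
endfacet
facet normal -0.855 -0.042 -0.517
outer loop
vertex -2.775 1.774 2.753
vertex -3.191 1.124 3.494
vertex -3.301 2.184 3.589
endloop
endfacet
facet normal 0.649 0.760 0.035
outer loop
vertex -2.775 1.774 2.753
vertex -3.301 2.184 3.589
vertex -2.149 1.176 4.126
endloop
endfacet
facet normal -0.855 -0.042 -0.517
outer loop
vertex -3.301 2.184 3.589
vertex -3.191 1.124 3.494
vertex -3.718 1.534 4.331
endloop
endfacet
facet normal 0.243 0.658 0.713
outer loop
vertex -3.301 2.184 3.589
vertex -3.718 1.534 4.331
vertex -2.149 1.176 4.126
endloop
endfacet
facet normal -0.855 -0.042 -0.517
outer loop
vertex -3.718 1.534 4.331
vertex -3.191 1.124 3.494
vertex -3.608 0.474 4.236
endloop
endfacet
facet normal 0.112 -0.077 0.991
outer loop
vertex -3.718 1.534 4.331
vertex -3.608 0.474 4.236
vertex -2.149 1.176 4.126
endloop
endfacet
facet normal -0.855 -0.042 -0.517
outer loop
vertex -3.608 0.474 4.236
vertex -3.191 1.124 3.494
vertex -3.081 0.064 3.399
endloop
endfacet
facet normal 0.386 -0.709 0.590
outer loop
vertex -3.608 0.474 4.236
vertex -3.081 0.064 3.399
vertex -2.149 1.176 4.126
endloop
endfacet
facet normal -0.855 -0.042 -0.517
outer loop
vertex -3.081 0.064 3.399
vertex -3.191 1.124 3.494
vertex -2.665 0.714 2.658
endloop
endfacet
facet normal 0.791 -0.606 -0.087
outer loop
vertex -3.081 0.064 3.399
vertex -2.665 0.714 2.658
vertex -2.149 1.176 4.126
endloop
endfacet
facet normal -0.906 -0.380 -0.186
outer loop
vertex 1.137 0.013 1.646
vertex 1.041 0.566 0.981
vertex 1.799 -1.075 0.645
endloop
endfacet
facet normal 0.111 -0.635 0.764
outer loop
vertex 3.439 -0.386 0.979
vertex 1.137 0.013 1.646
vertex 1.799 -1.075 0.645
endloop
endfacet
facet normal -0.906 -0.381 -0.185
outer loop
vertex 1.799 -1.075 0.645
vertex 1.041 0.566 0.981
vertex 1.703 -0.523 -0.02
endloop
endfacet
facet normal 0.408 -0.673 -0.617
outer loop
vertex 1.703 -0.523 -0.02
vertex 3.439 -0.386 0.979
vertex 1.799 -1.075 0.645
endloop
endfacet
facet normal -0.408 0.672 0.618
outer loop
vertex 1.137 0.013 1.646
vertex 2.681 1.255 1.315
vertex 1.041 0.566 0.981
endloop
endfacet
facet normal 0.111 -0.635 0.764
outer loop
vertex 2.777 0.703 1.98
vertex 1.137 0.013 1.646
vertex 3.439 -0.386 0.979
endloop
endfacet
facet normal -0.409 0.672 0.617
outer loop
vertex 2.777 0.703 1.98
vertex 2.681 1.255 1.315
vertex 1.137 0.013 1.646
endloop
endfacet
facet normal -0.111 0.635 -0.764
outer loop
vertex 1.041 0.566 0.981
vertex 2.681 1.255 1.315
vertex 1.703 -0.523 -0.02
endloop
endfacet
facet normal 0.409 -0.672 -0.618
outer loop
vertex 3.343 0.167 0.314
vertex 3.439 -0.386 0.979
vertex 1.703 -0.523 -0.02
endloop
endfacet
facet normal -0.112 0.635 -0.764
outer loop
vertex 1.703 -0.523 -0.02
vertex 2.681 1.255 1.315
vertex 3.343 0.167 0.314
endloop
endfacet
facet normal 0.906 0.380 0.185
outer loop
vertex 3.343 0.167 0.314
vertex 2.777 0.703 1.98
vertex 3.439 -0.386 0.979
endloop
endfacet
facet normal 0.906 0.381 0.185
outer loop
vertex 2.681 1.255 1.315
vertex 2.777 0.703 1.98
vertex 3.343 0.167 0.314
endloop
endfacet

endsolid


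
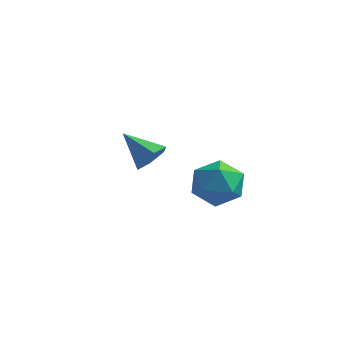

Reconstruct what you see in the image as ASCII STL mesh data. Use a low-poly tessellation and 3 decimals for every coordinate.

solid 
facet normal 0.821 -0.161 -0.548
outer loop
vertex -2.384 0.421 -3.685
vertex -2.769 0.124 -4.174
vertex -2.649 0.803 -4.194
endloop
endfacet
facet normal 0.076 0.816 0.573
outer loop
vertex -2.384 0.421 -3.685
vertex -2.649 0.803 -4.194
vertex -3.951 0.356 -3.386
endloop
endfacet
facet normal 0.821 -0.161 -0.547
outer loop
vertex -2.649 0.803 -4.194
vertex -2.769 0.124 -4.174
vertex -3.034 0.506 -4.684
endloop
endfacet
facet normal -0.427 0.882 -0.199
outer loop
vertex -2.649 0.803 -4.194
vertex -3.034 0.506 -4.684
vertex -3.951 0.356 -3.386
endloop
endfacet
facet normal 0.821 -0.161 -0.547
outer loop
vertex -3.034 0.506 -4.684
vertex -2.769 0.124 -4.174
vertex -3.154 -0.173 -4.664
endloop
endfacet
facet normal -0.817 0.128 -0.562
outer loop
vertex -3.034 0.506 -4.684
vertex -3.154 -0.173 -4.664
vertex -3.951 0.356 -3.386
endloop
endfacet
facet normal 0.821 -0.160 -0.548
outer loop
vertex -3.154 -0.173 -4.664
vertex -2.769 0.124 -4.174
vertex -2.889 -0.555 -4.155
endloop
endfacet
facet normal -0.705 -0.693 -0.153
outer loop
vertex -3.154 -0.173 -4.664
vertex -2.889 -0.555 -4.155
vertex -3.951 0.356 -3.386
endloop
endfacet
facet normal 0.821 -0.160 -0.548
outer loop
vertex -2.889 -0.555 -4.155
vertex -2.769 0.124 -4.174
vertex -2.504 -0.258 -3.665
endloop
endfacet
facet normal -0.203 -0.759 0.619
outer loop
vertex -2.889 -0.555 -4.155
vertex -2.504 -0.258 -3.665
vertex -3.951 0.356 -3.386
endloop
endfacet
facet normal 0.821 -0.161 -0.548
outer loop
vertex -2.504 -0.258 -3.665
vertex -2.769 0.124 -4.174
vertex -2.384 0.421 -3.685
endloop
endfacet
facet normal 0.188 -0.004 0.982
outer loop
vertex -2.504 -0.258 -3.665
vertex -2.384 0.421 -3.685
vertex -3.951 0.356 -3.386
endloop
endfacet
facet normal -0.350 0.910 0.224
outer loop
vertex 0.838 -1.453 -3.283
vertex -0.047 -1.811 -3.211
vertex 0.521 -1.782 -2.442
endloop
endfacet
facet normal 0.323 0.834 0.448
outer loop
vertex 0.838 -1.453 -3.283
vertex 0.521 -1.782 -2.442
vertex 1.414 -1.976 -2.725
endloop
endfacet
facet normal 0.728 0.675 -0.119
outer loop
vertex 0.838 -1.453 -3.283
vertex 1.414 -1.976 -2.725
vertex 1.398 -2.126 -3.67
endloop
endfacet
facet normal 0.306 0.653 -0.693
outer loop
vertex 0.838 -1.453 -3.283
vertex 1.398 -2.126 -3.67
vertex 0.495 -2.023 -3.971
endloop
endfacet
facet normal -0.362 0.798 -0.481
outer loop
vertex 0.838 -1.453 -3.283
vertex 0.495 -2.023 -3.971
vertex -0.047 -1.811 -3.211
endloop
endfacet
facet normal 0.345 0.280 0.896
outer loop
vertex 1.414 -1.976 -2.725
vertex 0.521 -1.782 -2.442
vertex 0.885 -2.657 -2.309
endloop
endfacet
facet normal -0.743 0.403 0.534
outer loop
vertex 0.521 -1.782 -2.442
vertex -0.047 -1.811 -3.211
vertex -0.018 -2.554 -2.61
endloop
endfacet
facet normal -0.763 0.223 -0.606
outer loop
vertex -0.047 -1.811 -3.211
vertex 0.495 -2.023 -3.971
vertex -0.034 -2.704 -3.555
endloop
endfacet
facet normal 0.315 -0.013 -0.949
outer loop
vertex 0.495 -2.023 -3.971
vertex 1.398 -2.126 -3.67
vertex 0.859 -2.898 -3.838
endloop
endfacet
facet normal 1.000 0.022 -0.020
outer loop
vertex 1.398 -2.126 -3.67
vertex 1.414 -1.976 -2.725
vertex 1.427 -2.869 -3.069
endloop
endfacet
facet normal -0.306 -0.653 0.693
outer loop
vertex 0.542 -3.227 -2.997
vertex 0.885 -2.657 -2.309
vertex -0.018 -2.554 -2.61
endloop
endfacet
facet normal -0.728 -0.675 0.119
outer loop
vertex 0.542 -3.227 -2.997
vertex -0.018 -2.554 -2.61
vertex -0.034 -2.704 -3.555
endloop
endfacet
facet normal -0.323 -0.834 -0.448
outer loop
vertex 0.542 -3.227 -2.997
vertex -0.034 -2.704 -3.555
vertex 0.859 -2.898 -3.838
endloop
endfacet
facet normal 0.350 -0.910 -0.224
outer loop
vertex 0.542 -3.227 -2.997
vertex 0.859 -2.898 -3.838
vertex 1.427 -2.869 -3.069
endloop
endfacet
facet normal 0.362 -0.798 0.481
outer loop
vertex 0.542 -3.227 -2.997
vertex 1.427 -2.869 -3.069
vertex 0.885 -2.657 -2.309
endloop
endfacet
facet normal -0.315 0.013 0.949
outer loop
vertex -0.018 -2.554 -2.61
vertex 0.885 -2.657 -2.309
vertex 0.521 -1.782 -2.442
endloop
endfacet
facet normal -1.000 -0.022 0.020
outer loop
vertex -0.034 -2.704 -3.555
vertex -0.018 -2.554 -2.61
vertex -0.047 -1.811 -3.211
endloop
endfacet
facet normal -0.345 -0.280 -0.896
outer loop
vertex 0.859 -2.898 -3.838
vertex -0.034 -2.704 -3.555
vertex 0.495 -2.023 -3.971
endloop
endfacet
facet normal 0.743 -0.403 -0.534
outer loop
vertex 1.427 -2.869 -3.069
vertex 0.859 -2.898 -3.838
vertex 1.398 -2.126 -3.67
endloop
endfacet
facet normal 0.763 -0.223 0.606
outer loop
vertex 0.885 -2.657 -2.309
vertex 1.427 -2.869 -3.069
vertex 1.414 -1.976 -2.725
endloop
endfacet

endsolid


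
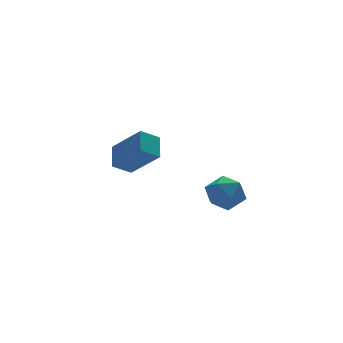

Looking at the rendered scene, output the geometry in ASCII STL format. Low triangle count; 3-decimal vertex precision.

solid 
facet normal -0.840 0.055 0.541
outer loop
vertex -1.808 -0.024 -0.366
vertex -1.333 0.967 0.271
vertex -2.588 1.21 -1.703
endloop
endfacet
facet normal -0.374 -0.780 -0.502
outer loop
vertex -1.707 1.153 -2.271
vertex -1.808 -0.024 -0.366
vertex -2.588 1.21 -1.703
endloop
endfacet
facet normal -0.840 0.054 0.540
outer loop
vertex -2.588 1.21 -1.703
vertex -1.333 0.967 0.271
vertex -2.114 2.201 -1.066
endloop
endfacet
facet normal -0.395 0.623 -0.675
outer loop
vertex -2.114 2.201 -1.066
vertex -1.707 1.153 -2.271
vertex -2.588 1.21 -1.703
endloop
endfacet
facet normal 0.395 -0.623 0.675
outer loop
vertex -1.808 -0.024 -0.366
vertex -0.452 0.91 -0.297
vertex -1.333 0.967 0.271
endloop
endfacet
facet normal -0.374 -0.780 -0.502
outer loop
vertex -0.926 -0.081 -0.934
vertex -1.808 -0.024 -0.366
vertex -1.707 1.153 -2.271
endloop
endfacet
facet normal 0.395 -0.623 0.675
outer loop
vertex -0.926 -0.081 -0.934
vertex -0.452 0.91 -0.297
vertex -1.808 -0.024 -0.366
endloop
endfacet
facet normal 0.374 0.780 0.502
outer loop
vertex -1.333 0.967 0.271
vertex -0.452 0.91 -0.297
vertex -2.114 2.201 -1.066
endloop
endfacet
facet normal -0.395 0.623 -0.675
outer loop
vertex -1.232 2.144 -1.634
vertex -1.707 1.153 -2.271
vertex -2.114 2.201 -1.066
endloop
endfacet
facet normal 0.374 0.780 0.502
outer loop
vertex -2.114 2.201 -1.066
vertex -0.452 0.91 -0.297
vertex -1.232 2.144 -1.634
endloop
endfacet
facet normal 0.839 -0.055 -0.541
outer loop
vertex -1.232 2.144 -1.634
vertex -0.926 -0.081 -0.934
vertex -1.707 1.153 -2.271
endloop
endfacet
facet normal 0.840 -0.054 -0.540
outer loop
vertex -0.452 0.91 -0.297
vertex -0.926 -0.081 -0.934
vertex -1.232 2.144 -1.634
endloop
endfacet
facet normal -0.455 0.438 0.776
outer loop
vertex -0.515 -3.364 -1.328
vertex -0.367 -4.147 -0.799
vertex 0.286 -3.448 -0.811
endloop
endfacet
facet normal -0.136 0.923 0.360
outer loop
vertex -0.515 -3.364 -1.328
vertex 0.286 -3.448 -0.811
vertex 0.325 -3.096 -1.699
endloop
endfacet
facet normal -0.407 0.864 -0.297
outer loop
vertex -0.515 -3.364 -1.328
vertex 0.325 -3.096 -1.699
vertex -0.304 -3.577 -2.236
endloop
endfacet
facet normal -0.894 0.342 -0.288
outer loop
vertex -0.515 -3.364 -1.328
vertex -0.304 -3.577 -2.236
vertex -0.732 -4.227 -1.68
endloop
endfacet
facet normal -0.923 0.079 0.375
outer loop
vertex -0.515 -3.364 -1.328
vertex -0.732 -4.227 -1.68
vertex -0.367 -4.147 -0.799
endloop
endfacet
facet normal 0.559 0.762 0.327
outer loop
vertex 0.325 -3.096 -1.699
vertex 0.286 -3.448 -0.811
vertex 0.992 -3.713 -1.4
endloop
endfacet
facet normal 0.043 -0.023 0.999
outer loop
vertex 0.286 -3.448 -0.811
vertex -0.367 -4.147 -0.799
vertex 0.564 -4.363 -0.844
endloop
endfacet
facet normal -0.716 -0.604 0.351
outer loop
vertex -0.367 -4.147 -0.799
vertex -0.732 -4.227 -1.68
vertex -0.065 -4.844 -1.381
endloop
endfacet
facet normal -0.669 -0.177 -0.722
outer loop
vertex -0.732 -4.227 -1.68
vertex -0.304 -3.577 -2.236
vertex -0.026 -4.492 -2.269
endloop
endfacet
facet normal 0.119 0.666 -0.736
outer loop
vertex -0.304 -3.577 -2.236
vertex 0.325 -3.096 -1.699
vertex 0.627 -3.793 -2.281
endloop
endfacet
facet normal 0.894 -0.342 0.288
outer loop
vertex 0.775 -4.576 -1.752
vertex 0.992 -3.713 -1.4
vertex 0.564 -4.363 -0.844
endloop
endfacet
facet normal 0.407 -0.864 0.297
outer loop
vertex 0.775 -4.576 -1.752
vertex 0.564 -4.363 -0.844
vertex -0.065 -4.844 -1.381
endloop
endfacet
facet normal 0.136 -0.923 -0.360
outer loop
vertex 0.775 -4.576 -1.752
vertex -0.065 -4.844 -1.381
vertex -0.026 -4.492 -2.269
endloop
endfacet
facet normal 0.455 -0.438 -0.776
outer loop
vertex 0.775 -4.576 -1.752
vertex -0.026 -4.492 -2.269
vertex 0.627 -3.793 -2.281
endloop
endfacet
facet normal 0.923 -0.079 -0.375
outer loop
vertex 0.775 -4.576 -1.752
vertex 0.627 -3.793 -2.281
vertex 0.992 -3.713 -1.4
endloop
endfacet
facet normal 0.669 0.177 0.722
outer loop
vertex 0.564 -4.363 -0.844
vertex 0.992 -3.713 -1.4
vertex 0.286 -3.448 -0.811
endloop
endfacet
facet normal -0.119 -0.666 0.736
outer loop
vertex -0.065 -4.844 -1.381
vertex 0.564 -4.363 -0.844
vertex -0.367 -4.147 -0.799
endloop
endfacet
facet normal -0.559 -0.762 -0.327
outer loop
vertex -0.026 -4.492 -2.269
vertex -0.065 -4.844 -1.381
vertex -0.732 -4.227 -1.68
endloop
endfacet
facet normal -0.043 0.023 -0.999
outer loop
vertex 0.627 -3.793 -2.281
vertex -0.026 -4.492 -2.269
vertex -0.304 -3.577 -2.236
endloop
endfacet
facet normal 0.716 0.604 -0.351
outer loop
vertex 0.992 -3.713 -1.4
vertex 0.627 -3.793 -2.281
vertex 0.325 -3.096 -1.699
endloop
endfacet

endsolid


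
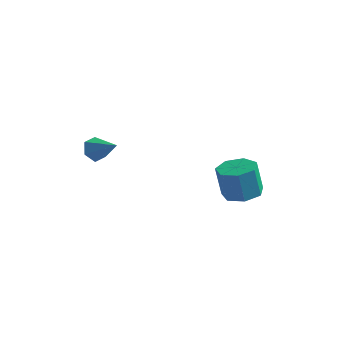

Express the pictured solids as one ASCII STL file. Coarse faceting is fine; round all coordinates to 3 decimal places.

solid 
facet normal -0.853 0.143 -0.503
outer loop
vertex -3.279 -1.115 1.453
vertex -3.617 -1.39 1.948
vertex -3.506 -0.739 1.945
endloop
endfacet
facet normal 0.686 0.695 -0.215
outer loop
vertex -3.279 -1.115 1.453
vertex -3.506 -0.739 1.945
vertex -2.423 -1.59 2.652
endloop
endfacet
facet normal -0.853 0.143 -0.502
outer loop
vertex -3.506 -0.739 1.945
vertex -3.617 -1.39 1.948
vertex -3.844 -1.015 2.441
endloop
endfacet
facet normal 0.227 0.777 0.587
outer loop
vertex -3.506 -0.739 1.945
vertex -3.844 -1.015 2.441
vertex -2.423 -1.59 2.652
endloop
endfacet
facet normal -0.853 0.144 -0.502
outer loop
vertex -3.844 -1.015 2.441
vertex -3.617 -1.39 1.948
vertex -3.955 -1.665 2.443
endloop
endfacet
facet normal -0.136 0.026 0.990
outer loop
vertex -3.844 -1.015 2.441
vertex -3.955 -1.665 2.443
vertex -2.423 -1.59 2.652
endloop
endfacet
facet normal -0.852 0.142 -0.503
outer loop
vertex -3.955 -1.665 2.443
vertex -3.617 -1.39 1.948
vertex -3.727 -2.041 1.951
endloop
endfacet
facet normal -0.042 -0.803 0.594
outer loop
vertex -3.955 -1.665 2.443
vertex -3.727 -2.041 1.951
vertex -2.423 -1.59 2.652
endloop
endfacet
facet normal -0.853 0.142 -0.503
outer loop
vertex -3.727 -2.041 1.951
vertex -3.617 -1.39 1.948
vertex -3.389 -1.766 1.455
endloop
endfacet
facet normal 0.417 -0.885 -0.206
outer loop
vertex -3.727 -2.041 1.951
vertex -3.389 -1.766 1.455
vertex -2.423 -1.59 2.652
endloop
endfacet
facet normal -0.852 0.143 -0.503
outer loop
vertex -3.389 -1.766 1.455
vertex -3.617 -1.39 1.948
vertex -3.279 -1.115 1.453
endloop
endfacet
facet normal 0.781 -0.134 -0.610
outer loop
vertex -3.389 -1.766 1.455
vertex -3.279 -1.115 1.453
vertex -2.423 -1.59 2.652
endloop
endfacet
facet normal 0.178 0.055 -0.983
outer loop
vertex 2.811 1.569 -0.072
vertex 2.188 0.923 -0.221
vertex 2.074 1.826 -0.191
endloop
endfacet
facet normal 0.311 0.944 0.110
outer loop
vertex 2.811 1.569 -0.072
vertex 2.074 1.826 -0.191
vertex 2.536 1.482 1.451
endloop
endfacet
facet normal 0.311 0.944 0.110
outer loop
vertex 2.536 1.482 1.451
vertex 2.074 1.826 -0.191
vertex 1.798 1.739 1.332
endloop
endfacet
facet normal -0.178 -0.056 0.982
outer loop
vertex 2.536 1.482 1.451
vertex 1.798 1.739 1.332
vertex 1.912 0.837 1.301
endloop
endfacet
facet normal 0.177 0.055 -0.983
outer loop
vertex 2.074 1.826 -0.191
vertex 2.188 0.923 -0.221
vertex 1.422 1.403 -0.332
endloop
endfacet
facet normal -0.536 0.843 -0.049
outer loop
vertex 2.074 1.826 -0.191
vertex 1.422 1.403 -0.332
vertex 1.798 1.739 1.332
endloop
endfacet
facet normal -0.537 0.842 -0.049
outer loop
vertex 1.798 1.739 1.332
vertex 1.422 1.403 -0.332
vertex 1.147 1.316 1.19
endloop
endfacet
facet normal -0.178 -0.056 0.982
outer loop
vertex 1.798 1.739 1.332
vertex 1.147 1.316 1.19
vertex 1.912 0.837 1.301
endloop
endfacet
facet normal 0.178 0.057 -0.982
outer loop
vertex 1.422 1.403 -0.332
vertex 2.188 0.923 -0.221
vertex 1.347 0.619 -0.391
endloop
endfacet
facet normal -0.980 0.107 -0.171
outer loop
vertex 1.422 1.403 -0.332
vertex 1.347 0.619 -0.391
vertex 1.147 1.316 1.19
endloop
endfacet
facet normal -0.980 0.106 -0.171
outer loop
vertex 1.147 1.316 1.19
vertex 1.347 0.619 -0.391
vertex 1.072 0.532 1.132
endloop
endfacet
facet normal -0.177 -0.056 0.983
outer loop
vertex 1.147 1.316 1.19
vertex 1.072 0.532 1.132
vertex 1.912 0.837 1.301
endloop
endfacet
facet normal 0.178 0.056 -0.982
outer loop
vertex 1.347 0.619 -0.391
vertex 2.188 0.923 -0.221
vertex 1.905 0.064 -0.321
endloop
endfacet
facet normal -0.685 -0.710 -0.164
outer loop
vertex 1.347 0.619 -0.391
vertex 1.905 0.064 -0.321
vertex 1.072 0.532 1.132
endloop
endfacet
facet normal -0.685 -0.709 -0.164
outer loop
vertex 1.072 0.532 1.132
vertex 1.905 0.064 -0.321
vertex 1.63 -0.023 1.201
endloop
endfacet
facet normal -0.177 -0.056 0.983
outer loop
vertex 1.072 0.532 1.132
vertex 1.63 -0.023 1.201
vertex 1.912 0.837 1.301
endloop
endfacet
facet normal 0.177 0.056 -0.983
outer loop
vertex 1.905 0.064 -0.321
vertex 2.188 0.923 -0.221
vertex 2.676 0.157 -0.177
endloop
endfacet
facet normal 0.126 -0.991 -0.034
outer loop
vertex 1.905 0.064 -0.321
vertex 2.676 0.157 -0.177
vertex 1.63 -0.023 1.201
endloop
endfacet
facet normal 0.126 -0.991 -0.034
outer loop
vertex 1.63 -0.023 1.201
vertex 2.676 0.157 -0.177
vertex 2.4 0.07 1.346
endloop
endfacet
facet normal -0.178 -0.056 0.982
outer loop
vertex 1.63 -0.023 1.201
vertex 2.4 0.07 1.346
vertex 1.912 0.837 1.301
endloop
endfacet
facet normal 0.177 0.056 -0.983
outer loop
vertex 2.676 0.157 -0.177
vertex 2.188 0.923 -0.221
vertex 3.079 0.826 -0.066
endloop
endfacet
facet normal 0.841 -0.527 0.122
outer loop
vertex 2.676 0.157 -0.177
vertex 3.079 0.826 -0.066
vertex 2.4 0.07 1.346
endloop
endfacet
facet normal 0.841 -0.527 0.122
outer loop
vertex 2.4 0.07 1.346
vertex 3.079 0.826 -0.066
vertex 2.804 0.74 1.457
endloop
endfacet
facet normal -0.178 -0.056 0.982
outer loop
vertex 2.4 0.07 1.346
vertex 2.804 0.74 1.457
vertex 1.912 0.837 1.301
endloop
endfacet
facet normal 0.177 0.056 -0.983
outer loop
vertex 3.079 0.826 -0.066
vertex 2.188 0.923 -0.221
vertex 2.811 1.569 -0.072
endloop
endfacet
facet normal 0.924 0.335 0.186
outer loop
vertex 3.079 0.826 -0.066
vertex 2.811 1.569 -0.072
vertex 2.804 0.74 1.457
endloop
endfacet
facet normal 0.924 0.335 0.186
outer loop
vertex 2.804 0.74 1.457
vertex 2.811 1.569 -0.072
vertex 2.536 1.482 1.451
endloop
endfacet
facet normal -0.178 -0.056 0.982
outer loop
vertex 2.804 0.74 1.457
vertex 2.536 1.482 1.451
vertex 1.912 0.837 1.301
endloop
endfacet

endsolid


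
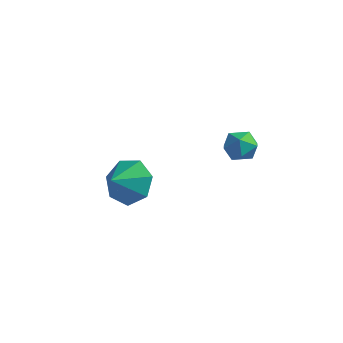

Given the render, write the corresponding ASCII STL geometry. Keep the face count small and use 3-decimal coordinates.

solid 
facet normal -0.790 0.455 -0.412
outer loop
vertex 3.336 -2.047 -1.599
vertex 2.936 -2.446 -1.273
vertex 3.122 -1.882 -1.006
endloop
endfacet
facet normal -0.241 0.909 -0.340
outer loop
vertex 3.336 -2.047 -1.599
vertex 3.122 -1.882 -1.006
vertex 3.745 -1.778 -1.169
endloop
endfacet
facet normal 0.314 0.641 -0.700
outer loop
vertex 3.336 -2.047 -1.599
vertex 3.745 -1.778 -1.169
vertex 3.943 -2.278 -1.538
endloop
endfacet
facet normal 0.108 0.022 -0.994
outer loop
vertex 3.336 -2.047 -1.599
vertex 3.943 -2.278 -1.538
vertex 3.442 -2.691 -1.602
endloop
endfacet
facet normal -0.573 -0.091 -0.814
outer loop
vertex 3.336 -2.047 -1.599
vertex 3.442 -2.691 -1.602
vertex 2.936 -2.446 -1.273
endloop
endfacet
facet normal -0.065 0.935 0.349
outer loop
vertex 3.745 -1.778 -1.169
vertex 3.122 -1.882 -1.006
vertex 3.598 -2.009 -0.578
endloop
endfacet
facet normal -0.951 0.202 0.235
outer loop
vertex 3.122 -1.882 -1.006
vertex 2.936 -2.446 -1.273
vertex 3.097 -2.422 -0.642
endloop
endfacet
facet normal -0.601 -0.682 -0.416
outer loop
vertex 2.936 -2.446 -1.273
vertex 3.442 -2.691 -1.602
vertex 3.295 -2.922 -1.011
endloop
endfacet
facet normal 0.502 -0.499 -0.706
outer loop
vertex 3.442 -2.691 -1.602
vertex 3.943 -2.278 -1.538
vertex 3.918 -2.818 -1.174
endloop
endfacet
facet normal 0.834 0.501 -0.232
outer loop
vertex 3.943 -2.278 -1.538
vertex 3.745 -1.778 -1.169
vertex 4.104 -2.254 -0.907
endloop
endfacet
facet normal -0.108 -0.022 0.994
outer loop
vertex 3.704 -2.653 -0.581
vertex 3.598 -2.009 -0.578
vertex 3.097 -2.422 -0.642
endloop
endfacet
facet normal -0.314 -0.641 0.700
outer loop
vertex 3.704 -2.653 -0.581
vertex 3.097 -2.422 -0.642
vertex 3.295 -2.922 -1.011
endloop
endfacet
facet normal 0.241 -0.909 0.340
outer loop
vertex 3.704 -2.653 -0.581
vertex 3.295 -2.922 -1.011
vertex 3.918 -2.818 -1.174
endloop
endfacet
facet normal 0.790 -0.455 0.412
outer loop
vertex 3.704 -2.653 -0.581
vertex 3.918 -2.818 -1.174
vertex 4.104 -2.254 -0.907
endloop
endfacet
facet normal 0.573 0.091 0.814
outer loop
vertex 3.704 -2.653 -0.581
vertex 4.104 -2.254 -0.907
vertex 3.598 -2.009 -0.578
endloop
endfacet
facet normal -0.502 0.499 0.706
outer loop
vertex 3.097 -2.422 -0.642
vertex 3.598 -2.009 -0.578
vertex 3.122 -1.882 -1.006
endloop
endfacet
facet normal -0.834 -0.501 0.232
outer loop
vertex 3.295 -2.922 -1.011
vertex 3.097 -2.422 -0.642
vertex 2.936 -2.446 -1.273
endloop
endfacet
facet normal 0.065 -0.935 -0.349
outer loop
vertex 3.918 -2.818 -1.174
vertex 3.295 -2.922 -1.011
vertex 3.442 -2.691 -1.602
endloop
endfacet
facet normal 0.951 -0.202 -0.235
outer loop
vertex 4.104 -2.254 -0.907
vertex 3.918 -2.818 -1.174
vertex 3.943 -2.278 -1.538
endloop
endfacet
facet normal 0.601 0.682 0.416
outer loop
vertex 3.598 -2.009 -0.578
vertex 4.104 -2.254 -0.907
vertex 3.745 -1.778 -1.169
endloop
endfacet
facet normal 0.025 0.853 -0.522
outer loop
vertex 0.459 -2.998 -3.52
vertex -0.337 -3.261 -3.988
vertex -0.261 -2.763 -3.171
endloop
endfacet
facet normal 0.369 -0.212 0.905
outer loop
vertex 0.459 -2.998 -3.52
vertex -0.261 -2.763 -3.171
vertex -0.363 -4.139 -3.452
endloop
endfacet
facet normal 0.025 0.853 -0.522
outer loop
vertex -0.261 -2.763 -3.171
vertex -0.337 -3.261 -3.988
vertex -1.037 -2.903 -3.437
endloop
endfacet
facet normal -0.292 -0.171 0.941
outer loop
vertex -0.261 -2.763 -3.171
vertex -1.037 -2.903 -3.437
vertex -0.363 -4.139 -3.452
endloop
endfacet
facet normal 0.026 0.853 -0.521
outer loop
vertex -1.037 -2.903 -3.437
vertex -0.337 -3.261 -3.988
vertex -1.287 -3.312 -4.119
endloop
endfacet
facet normal -0.746 -0.413 0.522
outer loop
vertex -1.037 -2.903 -3.437
vertex -1.287 -3.312 -4.119
vertex -0.363 -4.139 -3.452
endloop
endfacet
facet normal 0.026 0.853 -0.521
outer loop
vertex -1.287 -3.312 -4.119
vertex -0.337 -3.261 -3.988
vertex -0.821 -3.682 -4.702
endloop
endfacet
facet normal -0.651 -0.758 -0.039
outer loop
vertex -1.287 -3.312 -4.119
vertex -0.821 -3.682 -4.702
vertex -0.363 -4.139 -3.452
endloop
endfacet
facet normal 0.026 0.853 -0.521
outer loop
vertex -0.821 -3.682 -4.702
vertex -0.337 -3.261 -3.988
vertex 0.009 -3.735 -4.748
endloop
endfacet
facet normal -0.078 -0.945 -0.317
outer loop
vertex -0.821 -3.682 -4.702
vertex 0.009 -3.735 -4.748
vertex -0.363 -4.139 -3.452
endloop
endfacet
facet normal 0.024 0.853 -0.521
outer loop
vertex 0.009 -3.735 -4.748
vertex -0.337 -3.261 -3.988
vertex 0.579 -3.43 -4.222
endloop
endfacet
facet normal 0.542 -0.834 -0.104
outer loop
vertex 0.009 -3.735 -4.748
vertex 0.579 -3.43 -4.222
vertex -0.363 -4.139 -3.452
endloop
endfacet
facet normal 0.024 0.853 -0.521
outer loop
vertex 0.579 -3.43 -4.222
vertex -0.337 -3.261 -3.988
vertex 0.459 -2.998 -3.52
endloop
endfacet
facet normal 0.741 -0.508 0.439
outer loop
vertex 0.579 -3.43 -4.222
vertex 0.459 -2.998 -3.52
vertex -0.363 -4.139 -3.452
endloop
endfacet

endsolid


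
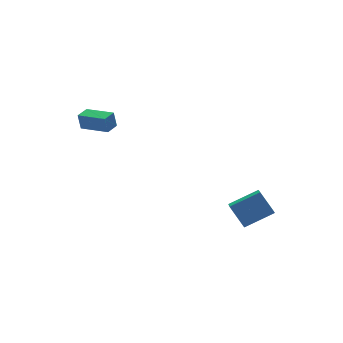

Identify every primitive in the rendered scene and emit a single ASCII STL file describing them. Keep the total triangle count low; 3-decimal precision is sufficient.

solid 
facet normal -0.902 0.093 -0.422
outer loop
vertex 0.887 -3.257 -1.789
vertex 1.249 -2.311 -2.353
vertex 1.357 -4.152 -2.99
endloop
endfacet
facet normal -0.312 -0.816 0.486
outer loop
vertex 3.071 -4.329 -2.187
vertex 0.887 -3.257 -1.789
vertex 1.357 -4.152 -2.99
endloop
endfacet
facet normal -0.902 0.093 -0.422
outer loop
vertex 1.357 -4.152 -2.99
vertex 1.249 -2.311 -2.353
vertex 1.719 -3.206 -3.554
endloop
endfacet
facet normal 0.299 -0.571 -0.765
outer loop
vertex 1.719 -3.206 -3.554
vertex 3.071 -4.329 -2.187
vertex 1.357 -4.152 -2.99
endloop
endfacet
facet normal -0.299 0.571 0.765
outer loop
vertex 0.887 -3.257 -1.789
vertex 2.963 -2.488 -1.55
vertex 1.249 -2.311 -2.353
endloop
endfacet
facet normal -0.312 -0.816 0.486
outer loop
vertex 2.601 -3.434 -0.986
vertex 0.887 -3.257 -1.789
vertex 3.071 -4.329 -2.187
endloop
endfacet
facet normal -0.299 0.571 0.765
outer loop
vertex 2.601 -3.434 -0.986
vertex 2.963 -2.488 -1.55
vertex 0.887 -3.257 -1.789
endloop
endfacet
facet normal 0.312 0.816 -0.486
outer loop
vertex 1.249 -2.311 -2.353
vertex 2.963 -2.488 -1.55
vertex 1.719 -3.206 -3.554
endloop
endfacet
facet normal 0.299 -0.571 -0.765
outer loop
vertex 3.433 -3.383 -2.751
vertex 3.071 -4.329 -2.187
vertex 1.719 -3.206 -3.554
endloop
endfacet
facet normal 0.312 0.816 -0.486
outer loop
vertex 1.719 -3.206 -3.554
vertex 2.963 -2.488 -1.55
vertex 3.433 -3.383 -2.751
endloop
endfacet
facet normal 0.902 -0.093 0.422
outer loop
vertex 3.433 -3.383 -2.751
vertex 2.601 -3.434 -0.986
vertex 3.071 -4.329 -2.187
endloop
endfacet
facet normal 0.902 -0.093 0.422
outer loop
vertex 2.963 -2.488 -1.55
vertex 2.601 -3.434 -0.986
vertex 3.433 -3.383 -2.751
endloop
endfacet
facet normal -0.809 -0.588 0.001
outer loop
vertex -3.875 2.907 2.67
vertex -4.934 4.362 2.333
vertex -3.766 2.755 1.667
endloop
endfacet
facet normal 0.578 -0.795 0.183
outer loop
vertex -3.046 3.278 1.667
vertex -3.875 2.907 2.67
vertex -3.766 2.755 1.667
endloop
endfacet
facet normal -0.809 -0.588 0.001
outer loop
vertex -3.766 2.755 1.667
vertex -4.934 4.362 2.333
vertex -4.824 4.209 1.331
endloop
endfacet
facet normal 0.108 -0.149 -0.983
outer loop
vertex -4.824 4.209 1.331
vertex -3.046 3.278 1.667
vertex -3.766 2.755 1.667
endloop
endfacet
facet normal -0.108 0.149 0.983
outer loop
vertex -3.875 2.907 2.67
vertex -4.214 4.885 2.333
vertex -4.934 4.362 2.333
endloop
endfacet
facet normal 0.579 -0.794 0.185
outer loop
vertex -3.156 3.431 2.669
vertex -3.875 2.907 2.67
vertex -3.046 3.278 1.667
endloop
endfacet
facet normal -0.107 0.149 0.983
outer loop
vertex -3.156 3.431 2.669
vertex -4.214 4.885 2.333
vertex -3.875 2.907 2.67
endloop
endfacet
facet normal -0.578 0.795 -0.185
outer loop
vertex -4.934 4.362 2.333
vertex -4.214 4.885 2.333
vertex -4.824 4.209 1.331
endloop
endfacet
facet normal 0.108 -0.149 -0.983
outer loop
vertex -4.105 4.733 1.33
vertex -3.046 3.278 1.667
vertex -4.824 4.209 1.331
endloop
endfacet
facet normal -0.579 0.794 -0.183
outer loop
vertex -4.824 4.209 1.331
vertex -4.214 4.885 2.333
vertex -4.105 4.733 1.33
endloop
endfacet
facet normal 0.809 0.588 -0.001
outer loop
vertex -4.105 4.733 1.33
vertex -3.156 3.431 2.669
vertex -3.046 3.278 1.667
endloop
endfacet
facet normal 0.809 0.588 -0.001
outer loop
vertex -4.214 4.885 2.333
vertex -3.156 3.431 2.669
vertex -4.105 4.733 1.33
endloop
endfacet

endsolid


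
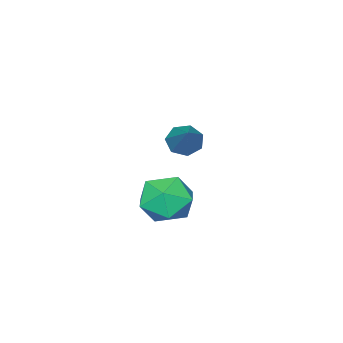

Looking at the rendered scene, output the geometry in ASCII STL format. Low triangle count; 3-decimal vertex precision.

solid 
facet normal 0.196 -0.035 0.980
outer loop
vertex 4.214 4.08 2.903
vertex 3.397 3.813 3.057
vertex 4.027 3.227 2.91
endloop
endfacet
facet normal 0.784 -0.167 0.598
outer loop
vertex 4.214 4.08 2.903
vertex 4.027 3.227 2.91
vertex 4.561 3.552 2.301
endloop
endfacet
facet normal 0.902 0.395 0.174
outer loop
vertex 4.214 4.08 2.903
vertex 4.561 3.552 2.301
vertex 4.261 4.339 2.071
endloop
endfacet
facet normal 0.387 0.874 0.294
outer loop
vertex 4.214 4.08 2.903
vertex 4.261 4.339 2.071
vertex 3.542 4.5 2.538
endloop
endfacet
facet normal -0.050 0.609 0.792
outer loop
vertex 4.214 4.08 2.903
vertex 3.542 4.5 2.538
vertex 3.397 3.813 3.057
endloop
endfacet
facet normal 0.654 -0.734 0.182
outer loop
vertex 4.561 3.552 2.301
vertex 4.027 3.227 2.91
vertex 3.958 2.96 2.082
endloop
endfacet
facet normal -0.297 -0.520 0.801
outer loop
vertex 4.027 3.227 2.91
vertex 3.397 3.813 3.057
vertex 3.239 3.121 2.549
endloop
endfacet
facet normal -0.693 0.522 0.497
outer loop
vertex 3.397 3.813 3.057
vertex 3.542 4.5 2.538
vertex 2.939 3.908 2.319
endloop
endfacet
facet normal 0.013 0.951 -0.308
outer loop
vertex 3.542 4.5 2.538
vertex 4.261 4.339 2.071
vertex 3.473 4.233 1.71
endloop
endfacet
facet normal 0.846 0.176 -0.503
outer loop
vertex 4.261 4.339 2.071
vertex 4.561 3.552 2.301
vertex 4.103 3.647 1.563
endloop
endfacet
facet normal -0.387 -0.874 -0.294
outer loop
vertex 3.286 3.38 1.717
vertex 3.958 2.96 2.082
vertex 3.239 3.121 2.549
endloop
endfacet
facet normal -0.902 -0.395 -0.174
outer loop
vertex 3.286 3.38 1.717
vertex 3.239 3.121 2.549
vertex 2.939 3.908 2.319
endloop
endfacet
facet normal -0.784 0.167 -0.598
outer loop
vertex 3.286 3.38 1.717
vertex 2.939 3.908 2.319
vertex 3.473 4.233 1.71
endloop
endfacet
facet normal -0.196 0.035 -0.980
outer loop
vertex 3.286 3.38 1.717
vertex 3.473 4.233 1.71
vertex 4.103 3.647 1.563
endloop
endfacet
facet normal 0.050 -0.609 -0.792
outer loop
vertex 3.286 3.38 1.717
vertex 4.103 3.647 1.563
vertex 3.958 2.96 2.082
endloop
endfacet
facet normal -0.013 -0.951 0.308
outer loop
vertex 3.239 3.121 2.549
vertex 3.958 2.96 2.082
vertex 4.027 3.227 2.91
endloop
endfacet
facet normal -0.846 -0.176 0.503
outer loop
vertex 2.939 3.908 2.319
vertex 3.239 3.121 2.549
vertex 3.397 3.813 3.057
endloop
endfacet
facet normal -0.654 0.734 -0.182
outer loop
vertex 3.473 4.233 1.71
vertex 2.939 3.908 2.319
vertex 3.542 4.5 2.538
endloop
endfacet
facet normal 0.297 0.520 -0.801
outer loop
vertex 4.103 3.647 1.563
vertex 3.473 4.233 1.71
vertex 4.261 4.339 2.071
endloop
endfacet
facet normal 0.693 -0.522 -0.497
outer loop
vertex 3.958 2.96 2.082
vertex 4.103 3.647 1.563
vertex 4.561 3.552 2.301
endloop
endfacet
facet normal -0.527 -0.589 -0.612
outer loop
vertex 0.834 0.721 2.234
vertex 0.436 1.127 2.186
vertex 0.9 1.045 1.865
endloop
endfacet
facet normal 0.947 -0.305 -0.099
outer loop
vertex 0.834 0.721 2.234
vertex 0.9 1.045 1.865
vertex 1.444 2.253 3.354
endloop
endfacet
facet normal -0.527 -0.590 -0.612
outer loop
vertex 0.9 1.045 1.865
vertex 0.436 1.127 2.186
vertex 0.617 1.43 1.738
endloop
endfacet
facet normal 0.743 0.360 -0.564
outer loop
vertex 0.9 1.045 1.865
vertex 0.617 1.43 1.738
vertex 1.444 2.253 3.354
endloop
endfacet
facet normal -0.527 -0.589 -0.612
outer loop
vertex 0.617 1.43 1.738
vertex 0.436 1.127 2.186
vertex 0.198 1.587 1.948
endloop
endfacet
facet normal 0.083 0.870 -0.486
outer loop
vertex 0.617 1.43 1.738
vertex 0.198 1.587 1.948
vertex 1.444 2.253 3.354
endloop
endfacet
facet normal -0.527 -0.589 -0.612
outer loop
vertex 0.198 1.587 1.948
vertex 0.436 1.127 2.186
vertex -0.042 1.398 2.337
endloop
endfacet
facet normal -0.536 0.840 0.077
outer loop
vertex 0.198 1.587 1.948
vertex -0.042 1.398 2.337
vertex 1.444 2.253 3.354
endloop
endfacet
facet normal -0.527 -0.589 -0.612
outer loop
vertex -0.042 1.398 2.337
vertex 0.436 1.127 2.186
vertex 0.078 1.005 2.612
endloop
endfacet
facet normal -0.649 0.293 0.702
outer loop
vertex -0.042 1.398 2.337
vertex 0.078 1.005 2.612
vertex 1.444 2.253 3.354
endloop
endfacet
facet normal -0.527 -0.590 -0.612
outer loop
vertex 0.078 1.005 2.612
vertex 0.436 1.127 2.186
vertex 0.468 0.704 2.566
endloop
endfacet
facet normal -0.170 -0.360 0.917
outer loop
vertex 0.078 1.005 2.612
vertex 0.468 0.704 2.566
vertex 1.444 2.253 3.354
endloop
endfacet
facet normal -0.528 -0.589 -0.612
outer loop
vertex 0.468 0.704 2.566
vertex 0.436 1.127 2.186
vertex 0.834 0.721 2.234
endloop
endfacet
facet normal 0.540 -0.626 0.563
outer loop
vertex 0.468 0.704 2.566
vertex 0.834 0.721 2.234
vertex 1.444 2.253 3.354
endloop
endfacet

endsolid
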